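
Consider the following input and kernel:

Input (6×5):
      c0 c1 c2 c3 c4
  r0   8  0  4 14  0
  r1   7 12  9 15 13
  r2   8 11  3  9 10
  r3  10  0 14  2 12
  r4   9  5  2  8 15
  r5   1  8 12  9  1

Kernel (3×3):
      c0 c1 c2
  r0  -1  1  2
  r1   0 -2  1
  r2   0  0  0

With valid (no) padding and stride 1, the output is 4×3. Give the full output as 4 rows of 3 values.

Output[0,0]: The receptive field on the input at this output position is [8 0 4 / 7 12 9 / 8 11 3]. Elementwise product with the kernel and sum: 8·-1 + 0·1 + 4·2 + 12·-2 + 9·1.

-15 29 -7
4 30 24
23 -16 34
10 22 11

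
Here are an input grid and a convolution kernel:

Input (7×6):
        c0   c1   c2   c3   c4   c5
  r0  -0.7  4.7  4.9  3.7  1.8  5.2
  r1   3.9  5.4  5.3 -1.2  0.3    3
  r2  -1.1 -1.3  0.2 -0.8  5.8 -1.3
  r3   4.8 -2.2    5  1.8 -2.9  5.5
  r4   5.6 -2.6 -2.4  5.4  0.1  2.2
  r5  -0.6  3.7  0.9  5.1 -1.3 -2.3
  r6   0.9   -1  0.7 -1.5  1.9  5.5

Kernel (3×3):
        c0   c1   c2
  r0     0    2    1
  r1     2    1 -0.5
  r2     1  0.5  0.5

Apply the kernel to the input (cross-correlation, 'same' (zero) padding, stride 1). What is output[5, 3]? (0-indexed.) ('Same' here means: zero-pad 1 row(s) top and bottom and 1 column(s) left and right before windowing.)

The receptive field on the zero-padded input at this output position is [-2.4 5.4 0.1 / 0.9 5.1 -1.3 / 0.7 -1.5 1.9]. Elementwise product with the kernel and sum: 5.4·2 + 0.1·1 + 0.9·2 + 5.1·1 + -1.3·-0.5 + 0.7·1 + -1.5·0.5 + 1.9·0.5.

19.35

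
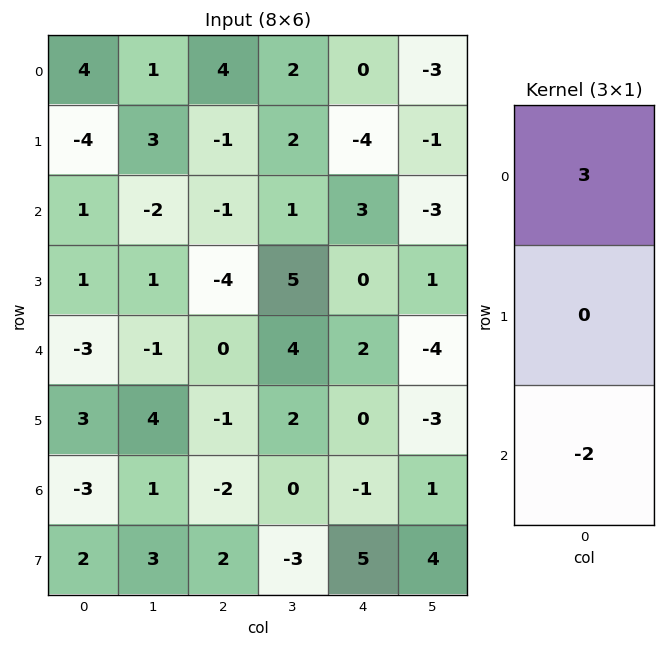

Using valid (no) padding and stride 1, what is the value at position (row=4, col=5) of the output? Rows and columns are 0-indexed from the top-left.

-14

The receptive field on the input at this output position is [-4 / -3 / 1]. Elementwise product with the kernel and sum: -4·3 + 1·-2.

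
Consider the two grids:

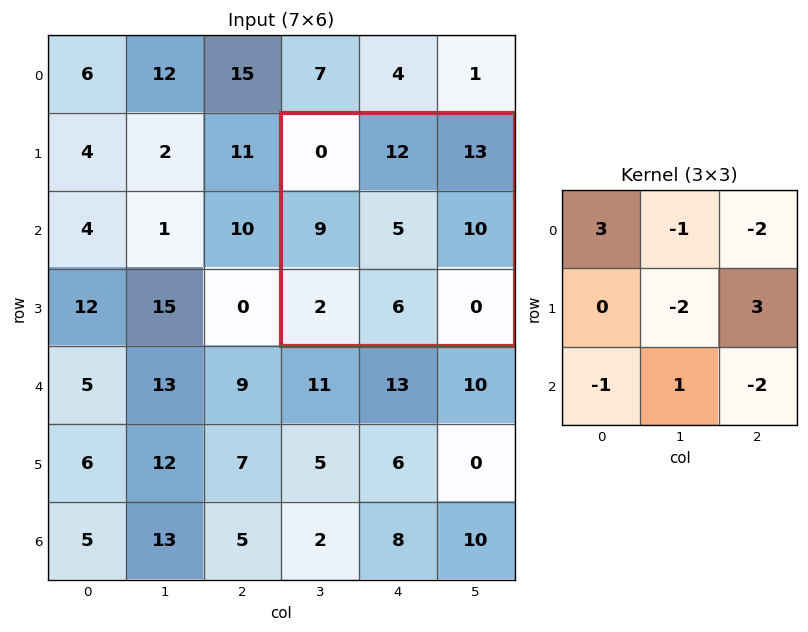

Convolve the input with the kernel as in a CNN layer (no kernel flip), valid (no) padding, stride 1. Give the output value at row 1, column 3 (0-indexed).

The receptive field on the input at this output position is [0 12 13 / 9 5 10 / 2 6 0]. Elementwise product with the kernel and sum: 0·3 + 12·-1 + 13·-2 + 5·-2 + 10·3 + 2·-1 + 6·1 + 0·-2.

-14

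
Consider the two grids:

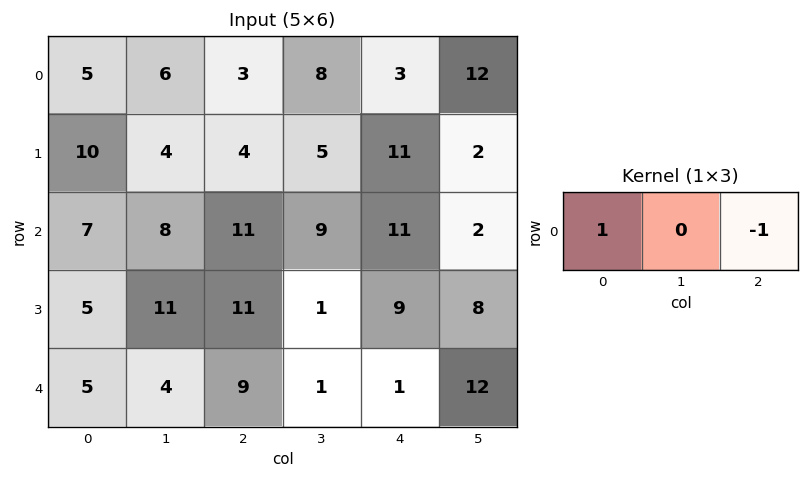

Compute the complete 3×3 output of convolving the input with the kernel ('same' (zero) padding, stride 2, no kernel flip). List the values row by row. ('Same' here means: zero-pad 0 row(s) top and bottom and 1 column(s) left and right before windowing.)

-6 -2 -4
-8 -1 7
-4 3 -11

Output[0,0]: The receptive field on the zero-padded input at this output position is [0 5 6]. Elementwise product with the kernel and sum: 0·1 + 6·-1.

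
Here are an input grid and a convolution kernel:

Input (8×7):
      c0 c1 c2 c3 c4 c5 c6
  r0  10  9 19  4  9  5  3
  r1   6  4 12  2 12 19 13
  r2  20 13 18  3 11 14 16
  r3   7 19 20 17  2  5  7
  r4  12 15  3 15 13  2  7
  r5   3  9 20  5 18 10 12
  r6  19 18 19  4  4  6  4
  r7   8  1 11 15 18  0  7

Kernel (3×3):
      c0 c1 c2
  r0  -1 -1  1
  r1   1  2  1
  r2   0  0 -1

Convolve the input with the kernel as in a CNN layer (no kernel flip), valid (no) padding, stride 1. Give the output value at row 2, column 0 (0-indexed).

The receptive field on the input at this output position is [20 13 18 / 7 19 20 / 12 15 3]. Elementwise product with the kernel and sum: 20·-1 + 13·-1 + 18·1 + 7·1 + 19·2 + 20·1 + 3·-1.

47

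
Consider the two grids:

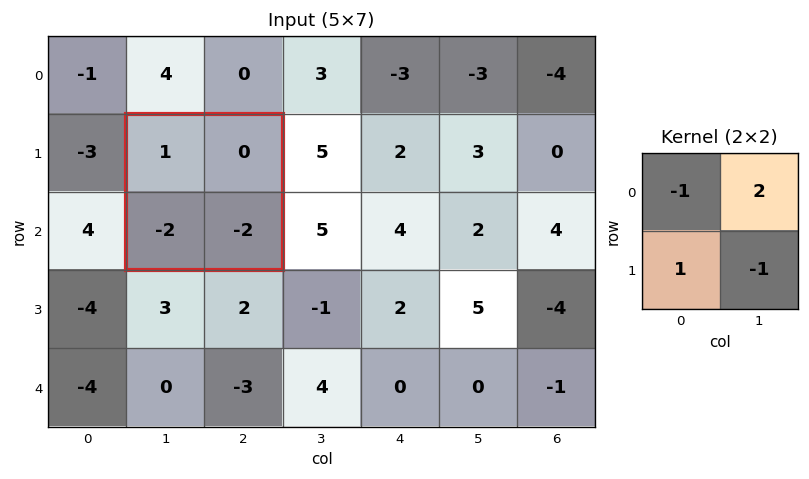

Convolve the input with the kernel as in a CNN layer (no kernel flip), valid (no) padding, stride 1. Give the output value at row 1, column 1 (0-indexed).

-1

The receptive field on the input at this output position is [1 0 / -2 -2]. Elementwise product with the kernel and sum: 1·-1 + 0·2 + -2·1 + -2·-1.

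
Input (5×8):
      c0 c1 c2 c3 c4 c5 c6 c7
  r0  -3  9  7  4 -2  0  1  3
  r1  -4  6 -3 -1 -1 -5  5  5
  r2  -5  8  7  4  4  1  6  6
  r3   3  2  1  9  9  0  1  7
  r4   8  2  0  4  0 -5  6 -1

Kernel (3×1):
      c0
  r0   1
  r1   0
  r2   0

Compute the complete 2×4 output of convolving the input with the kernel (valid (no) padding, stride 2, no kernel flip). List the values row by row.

-3 7 -2 1
-5 7 4 6

Output[0,0]: The receptive field on the input at this output position is [-3 / -4 / -5]. Elementwise product with the kernel and sum: -3·1.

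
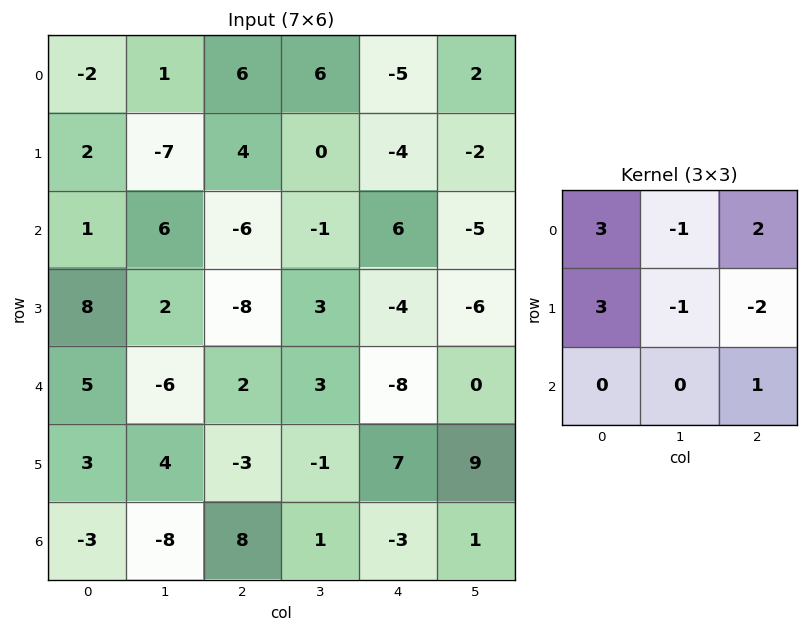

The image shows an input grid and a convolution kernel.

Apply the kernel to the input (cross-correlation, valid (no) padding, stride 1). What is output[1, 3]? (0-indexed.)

-5

The receptive field on the input at this output position is [0 -4 -2 / -1 6 -5 / 3 -4 -6]. Elementwise product with the kernel and sum: 0·3 + -4·-1 + -2·2 + -1·3 + 6·-1 + -5·-2 + -6·1.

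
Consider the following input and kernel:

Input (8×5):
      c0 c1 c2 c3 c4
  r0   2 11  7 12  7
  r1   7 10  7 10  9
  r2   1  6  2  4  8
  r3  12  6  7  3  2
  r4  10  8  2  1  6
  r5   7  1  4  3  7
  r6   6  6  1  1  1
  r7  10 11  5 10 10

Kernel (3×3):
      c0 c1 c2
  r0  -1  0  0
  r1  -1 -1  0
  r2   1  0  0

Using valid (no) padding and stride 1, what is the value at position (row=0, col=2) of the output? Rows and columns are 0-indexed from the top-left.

The receptive field on the input at this output position is [7 12 7 / 7 10 9 / 2 4 8]. Elementwise product with the kernel and sum: 7·-1 + 7·-1 + 10·-1 + 2·1.

-22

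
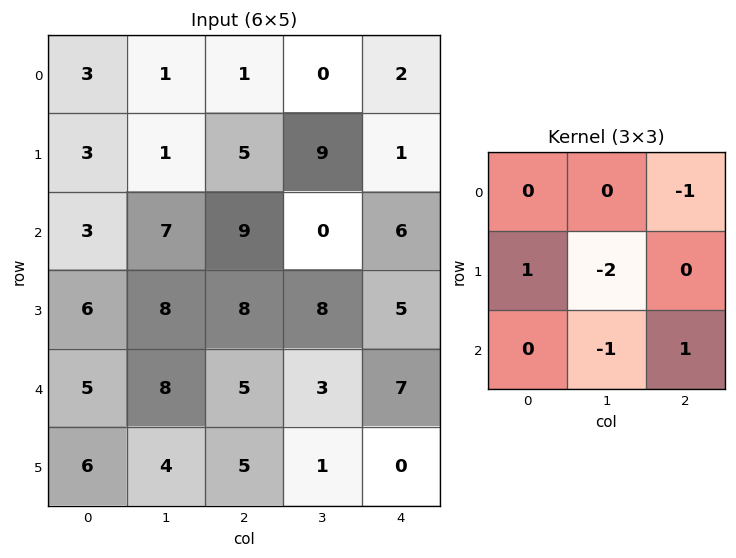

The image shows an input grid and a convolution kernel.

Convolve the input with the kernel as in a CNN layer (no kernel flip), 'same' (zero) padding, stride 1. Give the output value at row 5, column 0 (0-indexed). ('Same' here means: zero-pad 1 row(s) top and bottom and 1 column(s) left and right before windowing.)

-20

The receptive field on the zero-padded input at this output position is [0 5 8 / 0 6 4 / 0 0 0]. Elementwise product with the kernel and sum: 8·-1 + 0·1 + 6·-2 + 0·-1 + 0·1.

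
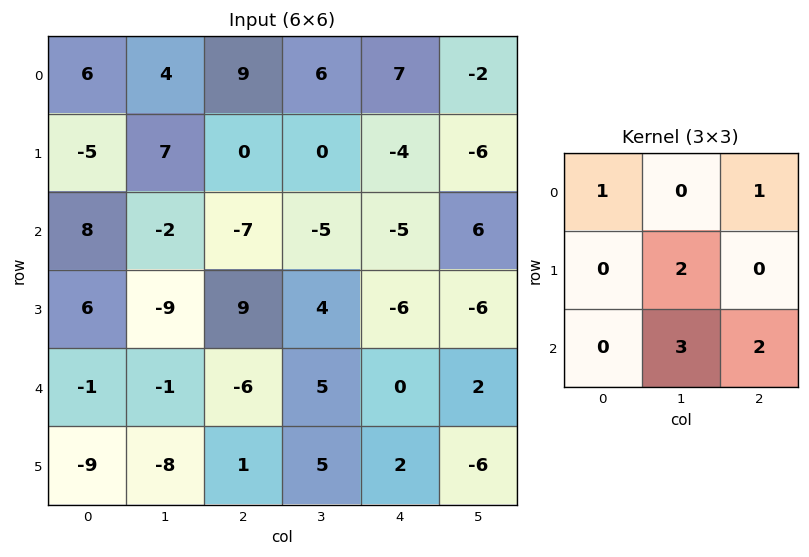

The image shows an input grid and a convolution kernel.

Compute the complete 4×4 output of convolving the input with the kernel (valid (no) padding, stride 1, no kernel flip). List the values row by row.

Output[0,0]: The receptive field on the input at this output position is [6 4 9 / -5 7 0 / 8 -2 -7]. Elementwise product with the kernel and sum: 6·1 + 9·1 + 7·2 + -2·3 + -7·2.

9 -21 -9 -7
-18 28 -14 -46
-32 3 11 -7
-9 -4 32 -8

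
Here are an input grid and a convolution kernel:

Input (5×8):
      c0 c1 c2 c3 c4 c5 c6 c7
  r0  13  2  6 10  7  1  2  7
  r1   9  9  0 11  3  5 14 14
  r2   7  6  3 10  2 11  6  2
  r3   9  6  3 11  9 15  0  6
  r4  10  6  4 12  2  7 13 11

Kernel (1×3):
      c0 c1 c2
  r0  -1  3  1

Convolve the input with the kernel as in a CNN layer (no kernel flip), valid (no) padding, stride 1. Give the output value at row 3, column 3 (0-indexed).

The receptive field on the input at this output position is [11 9 15]. Elementwise product with the kernel and sum: 11·-1 + 9·3 + 15·1.

31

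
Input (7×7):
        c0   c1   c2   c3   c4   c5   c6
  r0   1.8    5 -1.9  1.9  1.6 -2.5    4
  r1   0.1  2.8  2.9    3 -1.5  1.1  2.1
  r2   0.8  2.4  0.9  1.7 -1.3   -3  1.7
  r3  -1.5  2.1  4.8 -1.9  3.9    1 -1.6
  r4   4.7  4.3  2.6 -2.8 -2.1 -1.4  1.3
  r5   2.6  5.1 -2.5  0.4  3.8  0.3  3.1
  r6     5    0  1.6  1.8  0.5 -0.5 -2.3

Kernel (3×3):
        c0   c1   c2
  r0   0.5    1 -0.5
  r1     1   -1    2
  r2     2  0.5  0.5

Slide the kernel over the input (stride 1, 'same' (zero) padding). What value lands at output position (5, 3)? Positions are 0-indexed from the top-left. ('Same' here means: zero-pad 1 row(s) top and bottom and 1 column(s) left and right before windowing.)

The receptive field on the zero-padded input at this output position is [2.6 -2.8 -2.1 / -2.5 0.4 3.8 / 1.6 1.8 0.5]. Elementwise product with the kernel and sum: 2.6·0.5 + -2.8·1 + -2.1·-0.5 + -2.5·1 + 0.4·-1 + 3.8·2 + 1.6·2 + 1.8·0.5 + 0.5·0.5.

8.6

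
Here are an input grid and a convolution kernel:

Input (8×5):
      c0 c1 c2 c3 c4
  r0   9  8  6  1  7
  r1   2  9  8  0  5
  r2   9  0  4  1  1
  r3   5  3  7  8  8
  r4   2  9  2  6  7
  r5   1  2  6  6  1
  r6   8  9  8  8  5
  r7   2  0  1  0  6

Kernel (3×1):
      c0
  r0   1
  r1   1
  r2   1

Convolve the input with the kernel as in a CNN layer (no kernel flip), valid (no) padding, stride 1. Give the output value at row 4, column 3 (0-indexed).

20

The receptive field on the input at this output position is [6 / 6 / 8]. Elementwise product with the kernel and sum: 6·1 + 6·1 + 8·1.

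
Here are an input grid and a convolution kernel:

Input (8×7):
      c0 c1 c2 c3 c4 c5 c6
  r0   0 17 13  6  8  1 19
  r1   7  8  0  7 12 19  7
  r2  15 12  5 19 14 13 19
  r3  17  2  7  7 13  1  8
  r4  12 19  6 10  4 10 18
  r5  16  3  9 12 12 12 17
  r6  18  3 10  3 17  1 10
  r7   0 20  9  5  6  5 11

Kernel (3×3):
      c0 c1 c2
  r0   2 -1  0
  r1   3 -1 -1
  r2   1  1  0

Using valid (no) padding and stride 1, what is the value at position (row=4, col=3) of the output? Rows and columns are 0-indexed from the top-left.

48

The receptive field on the input at this output position is [10 4 10 / 12 12 12 / 3 17 1]. Elementwise product with the kernel and sum: 10·2 + 4·-1 + 12·3 + 12·-1 + 12·-1 + 3·1 + 17·1.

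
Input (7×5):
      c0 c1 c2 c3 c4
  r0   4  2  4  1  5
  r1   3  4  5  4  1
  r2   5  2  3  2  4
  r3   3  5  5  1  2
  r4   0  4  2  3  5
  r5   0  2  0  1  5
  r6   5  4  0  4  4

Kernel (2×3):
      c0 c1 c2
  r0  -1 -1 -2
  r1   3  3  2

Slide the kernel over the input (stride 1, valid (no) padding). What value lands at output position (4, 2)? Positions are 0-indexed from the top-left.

-2

The receptive field on the input at this output position is [2 3 5 / 0 1 5]. Elementwise product with the kernel and sum: 2·-1 + 3·-1 + 5·-2 + 0·3 + 1·3 + 5·2.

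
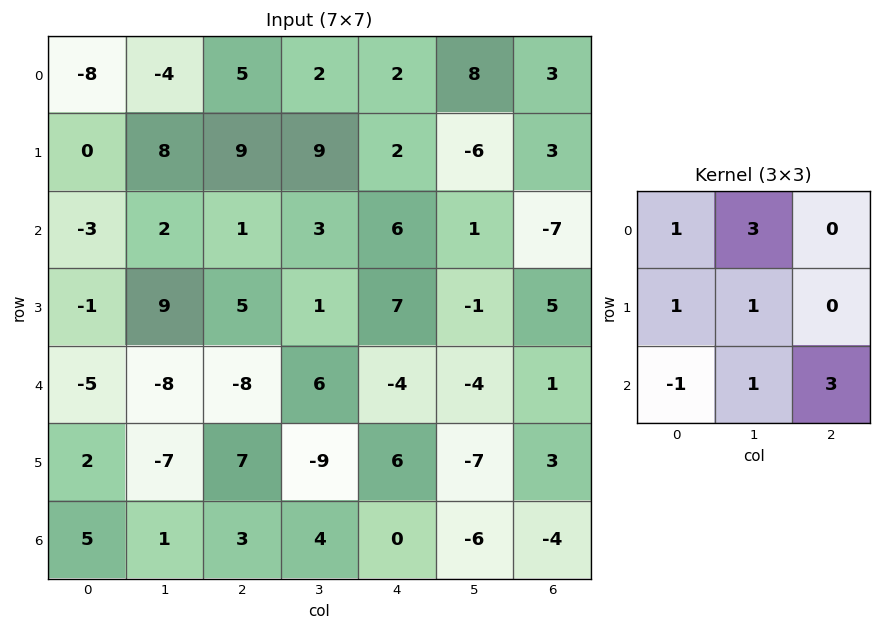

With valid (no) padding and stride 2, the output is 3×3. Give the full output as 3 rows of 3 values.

Output[0,0]: The receptive field on the input at this output position is [-8 -4 5 / 0 8 9 / -3 2 1]. Elementwise product with the kernel and sum: -8·1 + -4·3 + 0·1 + 8·1 + -3·-1 + 2·1 + 1·3.

-4 49 -4
-16 18 18
-29 9 -35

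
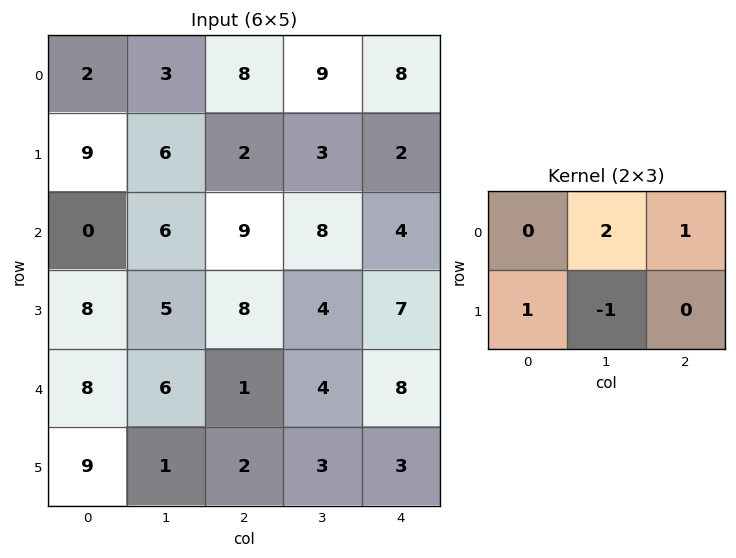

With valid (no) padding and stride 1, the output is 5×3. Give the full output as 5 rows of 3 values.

17 29 25
8 4 9
24 23 24
20 25 12
21 5 15

Output[0,0]: The receptive field on the input at this output position is [2 3 8 / 9 6 2]. Elementwise product with the kernel and sum: 3·2 + 8·1 + 9·1 + 6·-1.
Output[0,1]: The receptive field on the input at this output position is [3 8 9 / 6 2 3]. Elementwise product with the kernel and sum: 8·2 + 9·1 + 6·1 + 2·-1.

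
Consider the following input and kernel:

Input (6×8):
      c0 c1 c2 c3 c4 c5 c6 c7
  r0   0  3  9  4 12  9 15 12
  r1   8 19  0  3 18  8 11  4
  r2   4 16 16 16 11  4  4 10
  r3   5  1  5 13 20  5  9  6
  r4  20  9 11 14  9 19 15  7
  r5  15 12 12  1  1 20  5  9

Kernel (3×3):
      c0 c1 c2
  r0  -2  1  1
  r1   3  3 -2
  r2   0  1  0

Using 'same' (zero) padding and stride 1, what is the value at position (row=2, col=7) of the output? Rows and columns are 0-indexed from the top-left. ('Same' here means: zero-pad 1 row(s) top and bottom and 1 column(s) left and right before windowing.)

30

The receptive field on the zero-padded input at this output position is [11 4 0 / 4 10 0 / 9 6 0]. Elementwise product with the kernel and sum: 11·-2 + 4·1 + 0·1 + 4·3 + 10·3 + 0·-2 + 6·1.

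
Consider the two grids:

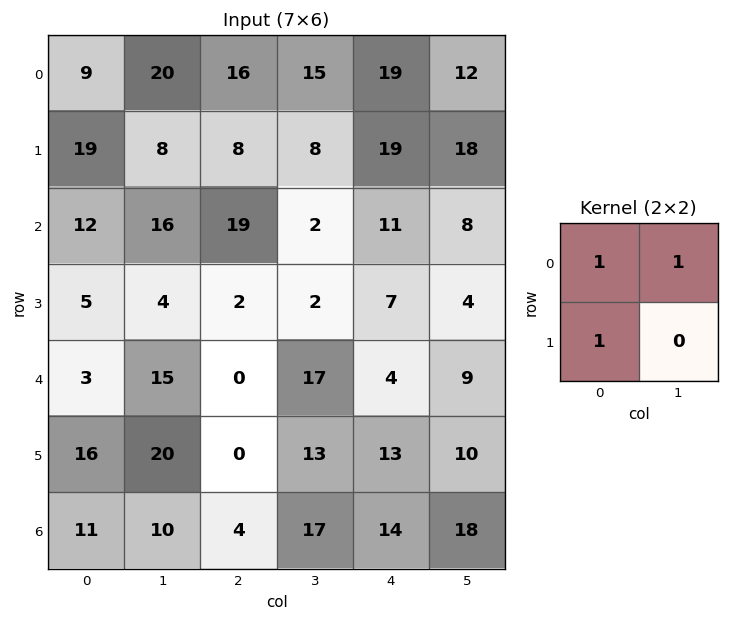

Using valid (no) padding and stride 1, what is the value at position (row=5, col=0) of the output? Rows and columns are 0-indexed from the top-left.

47

The receptive field on the input at this output position is [16 20 / 11 10]. Elementwise product with the kernel and sum: 16·1 + 20·1 + 11·1.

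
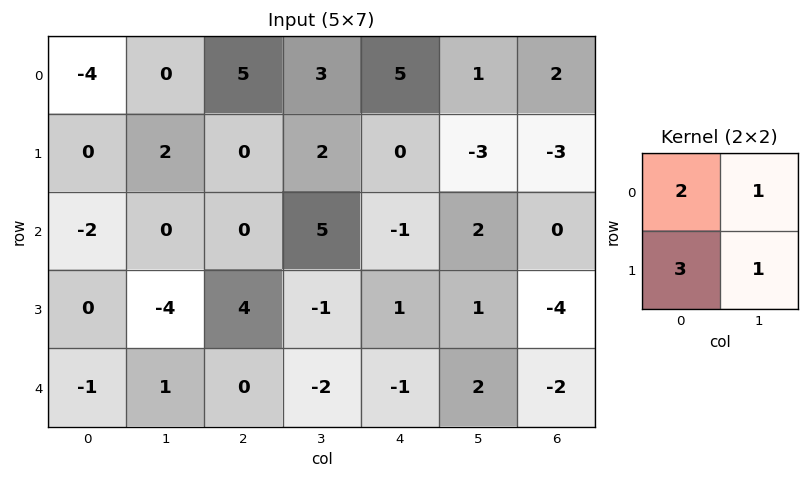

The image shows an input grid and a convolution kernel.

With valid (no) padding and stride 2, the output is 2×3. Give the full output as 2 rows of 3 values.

Output[0,0]: The receptive field on the input at this output position is [-4 0 / 0 2]. Elementwise product with the kernel and sum: -4·2 + 0·1 + 0·3 + 2·1.
Output[0,1]: The receptive field on the input at this output position is [5 3 / 0 2]. Elementwise product with the kernel and sum: 5·2 + 3·1 + 0·3 + 2·1.

-6 15 8
-8 16 4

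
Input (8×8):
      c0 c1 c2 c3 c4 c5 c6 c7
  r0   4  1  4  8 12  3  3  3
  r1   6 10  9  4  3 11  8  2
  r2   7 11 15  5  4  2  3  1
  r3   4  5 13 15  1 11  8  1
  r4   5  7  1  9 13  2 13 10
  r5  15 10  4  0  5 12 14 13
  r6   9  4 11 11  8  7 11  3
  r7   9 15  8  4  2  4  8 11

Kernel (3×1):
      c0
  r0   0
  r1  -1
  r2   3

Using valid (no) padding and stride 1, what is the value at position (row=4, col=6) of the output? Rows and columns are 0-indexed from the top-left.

19

The receptive field on the input at this output position is [13 / 14 / 11]. Elementwise product with the kernel and sum: 14·-1 + 11·3.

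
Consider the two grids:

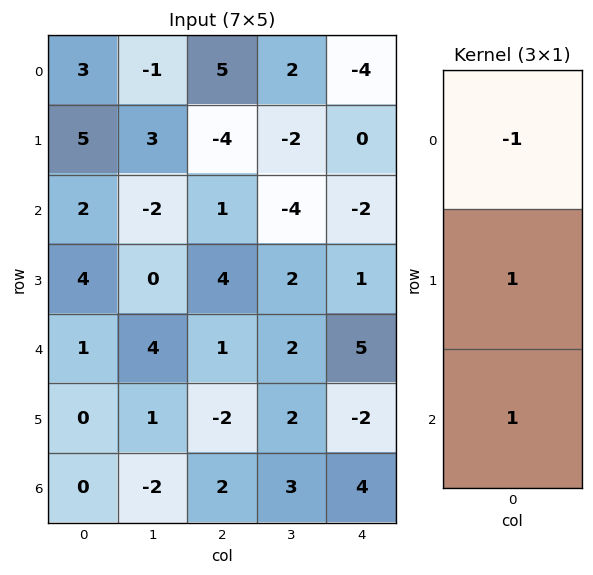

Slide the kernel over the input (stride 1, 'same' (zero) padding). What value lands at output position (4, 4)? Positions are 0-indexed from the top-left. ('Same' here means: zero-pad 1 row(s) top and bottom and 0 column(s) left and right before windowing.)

The receptive field on the zero-padded input at this output position is [1 / 5 / -2]. Elementwise product with the kernel and sum: 1·-1 + 5·1 + -2·1.

2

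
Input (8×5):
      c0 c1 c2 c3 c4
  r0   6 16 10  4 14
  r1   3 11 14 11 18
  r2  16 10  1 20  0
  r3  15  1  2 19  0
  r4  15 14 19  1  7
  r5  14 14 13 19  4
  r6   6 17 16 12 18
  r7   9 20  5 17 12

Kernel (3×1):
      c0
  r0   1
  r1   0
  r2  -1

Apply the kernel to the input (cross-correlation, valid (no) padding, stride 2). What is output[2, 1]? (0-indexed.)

3

The receptive field on the input at this output position is [19 / 13 / 16]. Elementwise product with the kernel and sum: 19·1 + 16·-1.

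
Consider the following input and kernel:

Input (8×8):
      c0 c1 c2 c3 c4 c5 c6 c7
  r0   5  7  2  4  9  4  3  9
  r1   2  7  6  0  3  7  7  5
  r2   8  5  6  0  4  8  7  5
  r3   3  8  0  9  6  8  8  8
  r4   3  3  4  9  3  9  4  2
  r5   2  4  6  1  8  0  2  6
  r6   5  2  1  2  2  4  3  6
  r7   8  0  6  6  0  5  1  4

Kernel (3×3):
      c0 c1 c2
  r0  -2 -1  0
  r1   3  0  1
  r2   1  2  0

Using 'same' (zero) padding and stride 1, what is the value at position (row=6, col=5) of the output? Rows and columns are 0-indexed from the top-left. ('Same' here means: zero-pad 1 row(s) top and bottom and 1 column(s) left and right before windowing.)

3

The receptive field on the zero-padded input at this output position is [8 0 2 / 2 4 3 / 0 5 1]. Elementwise product with the kernel and sum: 8·-2 + 0·-1 + 2·3 + 3·1 + 0·1 + 5·2.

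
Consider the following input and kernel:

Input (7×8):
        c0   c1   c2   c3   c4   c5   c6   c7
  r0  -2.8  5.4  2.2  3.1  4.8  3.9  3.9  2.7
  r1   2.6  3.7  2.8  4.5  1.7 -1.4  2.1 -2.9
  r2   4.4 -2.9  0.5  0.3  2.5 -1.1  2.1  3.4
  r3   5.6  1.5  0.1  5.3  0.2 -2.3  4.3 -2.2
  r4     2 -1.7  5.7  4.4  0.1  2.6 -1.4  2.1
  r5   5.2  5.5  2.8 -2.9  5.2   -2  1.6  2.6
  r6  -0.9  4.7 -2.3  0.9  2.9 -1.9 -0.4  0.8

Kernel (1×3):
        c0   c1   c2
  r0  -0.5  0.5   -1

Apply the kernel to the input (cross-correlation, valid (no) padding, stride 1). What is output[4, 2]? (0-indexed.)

-0.75

The receptive field on the input at this output position is [5.7 4.4 0.1]. Elementwise product with the kernel and sum: 5.7·-0.5 + 4.4·0.5 + 0.1·-1.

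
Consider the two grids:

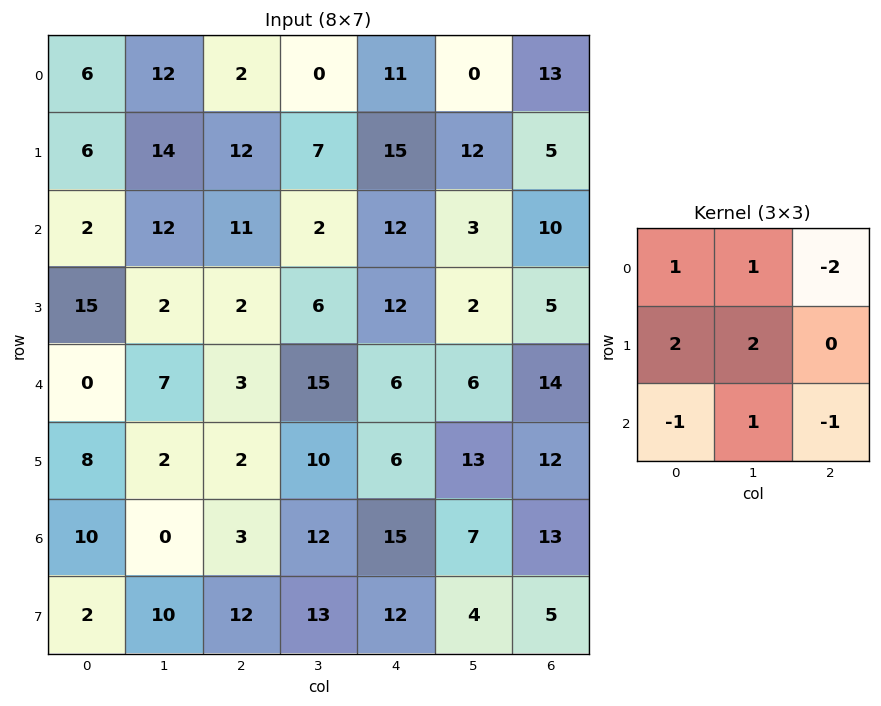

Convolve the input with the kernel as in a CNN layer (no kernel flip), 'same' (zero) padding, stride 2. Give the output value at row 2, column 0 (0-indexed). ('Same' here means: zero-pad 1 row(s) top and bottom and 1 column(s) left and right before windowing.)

The receptive field on the zero-padded input at this output position is [0 15 2 / 0 0 7 / 0 8 2]. Elementwise product with the kernel and sum: 0·1 + 15·1 + 2·-2 + 0·2 + 0·2 + 0·-1 + 8·1 + 2·-1.

17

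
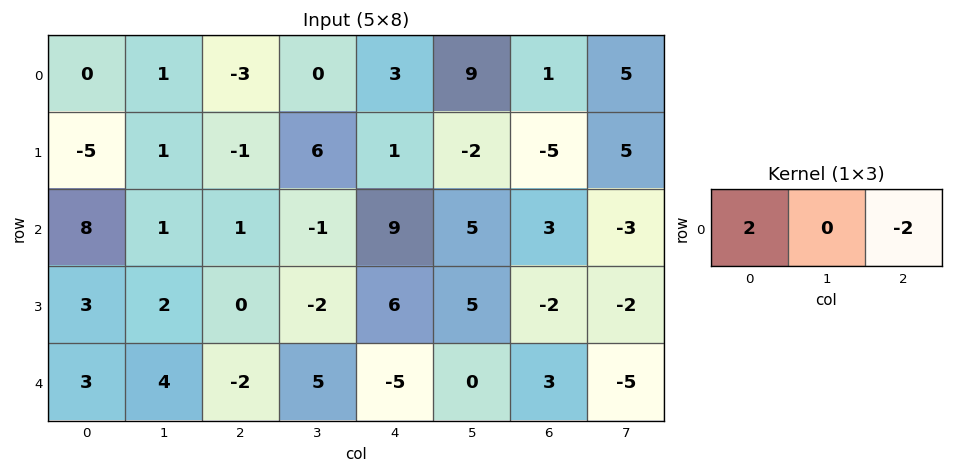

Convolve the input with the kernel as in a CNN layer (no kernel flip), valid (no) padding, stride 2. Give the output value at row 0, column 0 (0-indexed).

6

The receptive field on the input at this output position is [0 1 -3]. Elementwise product with the kernel and sum: 0·2 + -3·-2.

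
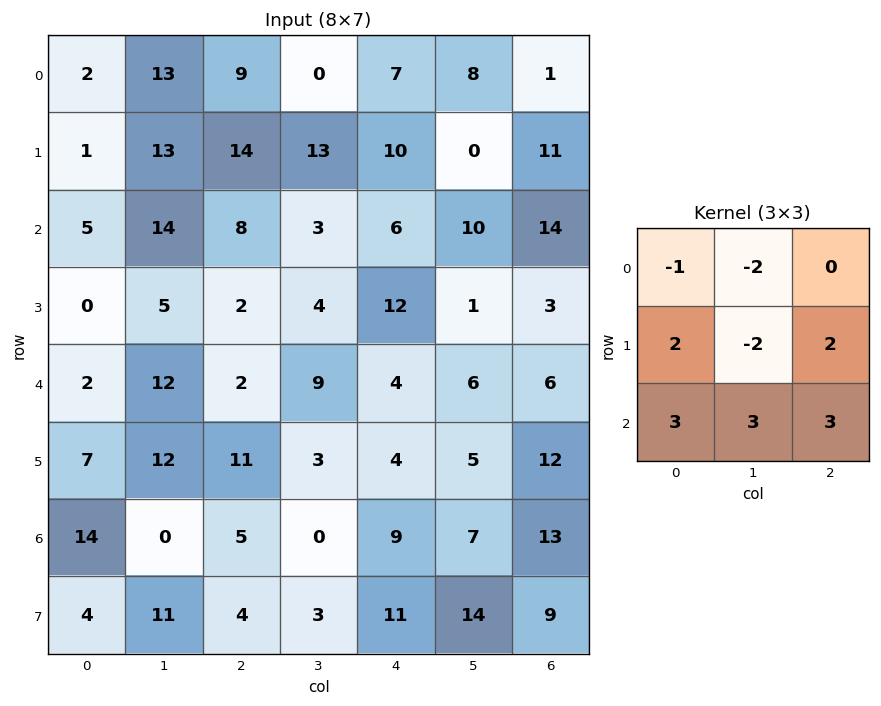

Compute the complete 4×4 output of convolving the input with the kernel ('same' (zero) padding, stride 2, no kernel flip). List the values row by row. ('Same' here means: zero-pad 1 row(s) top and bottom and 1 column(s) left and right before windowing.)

Output[0,0]: The receptive field on the zero-padded input at this output position is [0 0 0 / 0 2 13 / 0 1 13]. Elementwise product with the kernel and sum: 0·-1 + 0·-2 + 0·2 + 2·-2 + 13·2 + 0·3 + 1·3 + 13·3.

64 128 71 47
31 10 32 -18
77 107 30 44
3 10 69 28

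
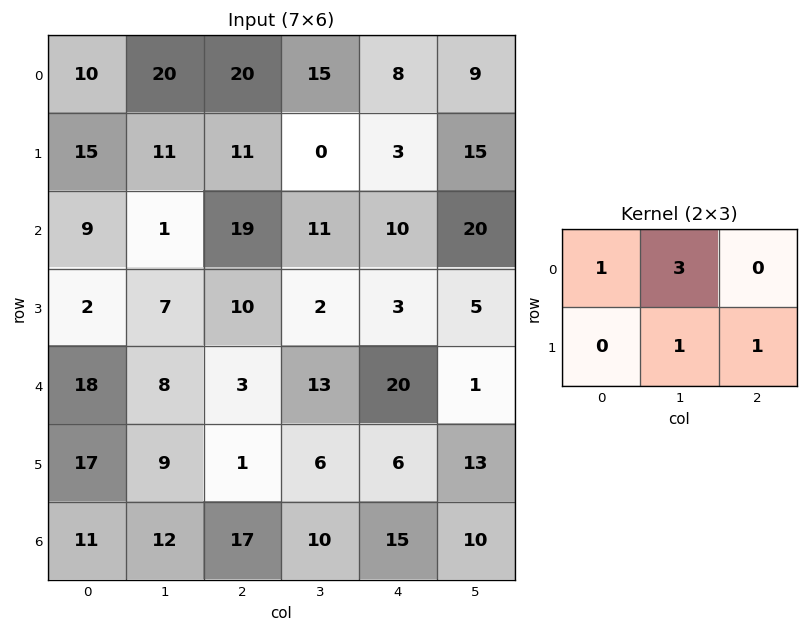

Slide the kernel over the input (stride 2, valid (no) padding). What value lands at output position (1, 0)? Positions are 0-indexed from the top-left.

29

The receptive field on the input at this output position is [9 1 19 / 2 7 10]. Elementwise product with the kernel and sum: 9·1 + 1·3 + 7·1 + 10·1.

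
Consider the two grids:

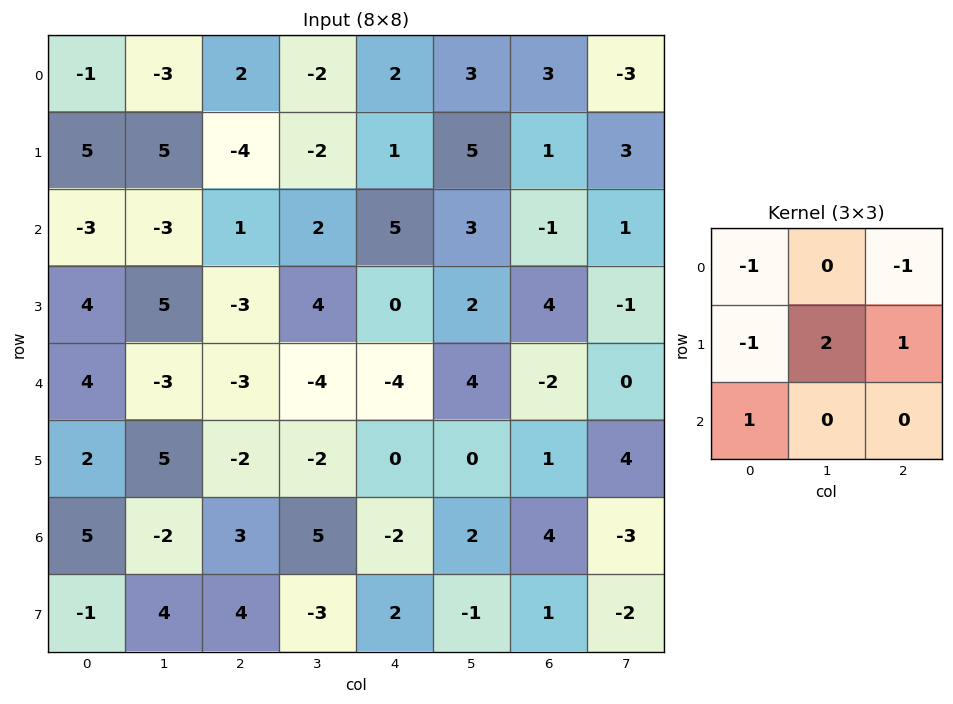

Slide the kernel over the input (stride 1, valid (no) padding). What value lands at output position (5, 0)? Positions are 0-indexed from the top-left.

-7

The receptive field on the input at this output position is [2 5 -2 / 5 -2 3 / -1 4 4]. Elementwise product with the kernel and sum: 2·-1 + -2·-1 + 5·-1 + -2·2 + 3·1 + -1·1.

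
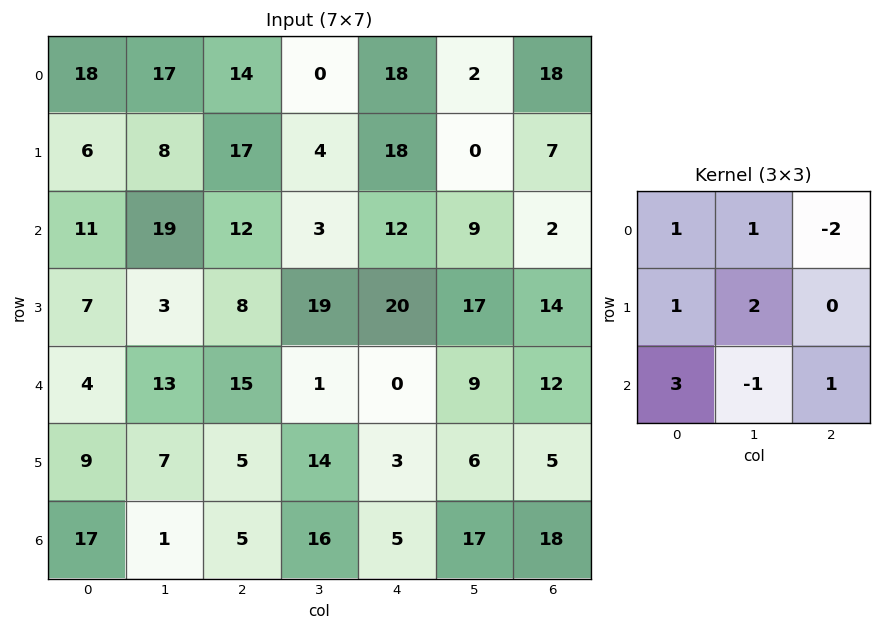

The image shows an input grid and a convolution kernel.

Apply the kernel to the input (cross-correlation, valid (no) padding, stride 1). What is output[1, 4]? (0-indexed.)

The receptive field on the input at this output position is [18 0 7 / 12 9 2 / 20 17 14]. Elementwise product with the kernel and sum: 18·1 + 0·1 + 7·-2 + 12·1 + 9·2 + 20·3 + 17·-1 + 14·1.

91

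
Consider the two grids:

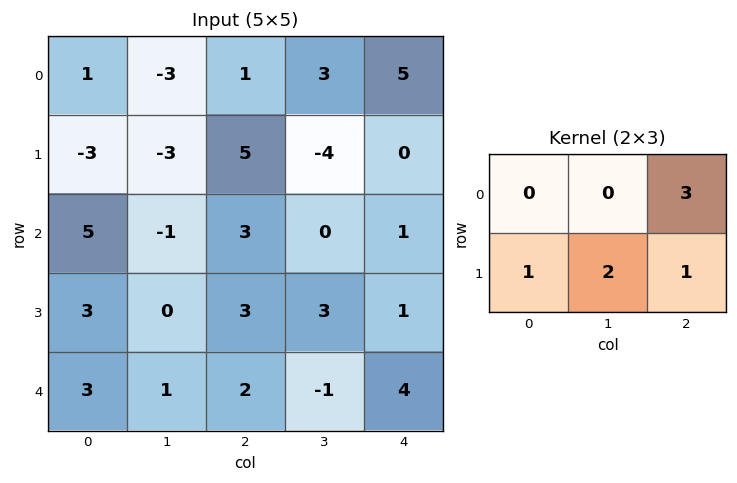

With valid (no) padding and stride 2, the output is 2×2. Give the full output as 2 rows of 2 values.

Output[0,0]: The receptive field on the input at this output position is [1 -3 1 / -3 -3 5]. Elementwise product with the kernel and sum: 1·3 + -3·1 + -3·2 + 5·1.

-1 12
15 13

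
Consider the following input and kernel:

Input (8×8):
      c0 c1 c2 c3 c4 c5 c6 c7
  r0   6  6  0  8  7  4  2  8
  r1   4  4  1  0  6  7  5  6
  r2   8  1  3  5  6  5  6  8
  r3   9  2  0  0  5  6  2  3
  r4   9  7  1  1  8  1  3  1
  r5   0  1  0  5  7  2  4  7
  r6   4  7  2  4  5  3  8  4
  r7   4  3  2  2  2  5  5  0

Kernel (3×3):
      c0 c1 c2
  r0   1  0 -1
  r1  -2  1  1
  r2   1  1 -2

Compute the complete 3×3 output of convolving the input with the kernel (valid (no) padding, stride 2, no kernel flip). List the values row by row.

6 -7 4
3 -12 1
16 1 -11

Output[0,0]: The receptive field on the input at this output position is [6 6 0 / 4 4 1 / 8 1 3]. Elementwise product with the kernel and sum: 6·1 + 0·-1 + 4·-2 + 4·1 + 1·1 + 8·1 + 1·1 + 3·-2.
Output[0,1]: The receptive field on the input at this output position is [0 8 7 / 1 0 6 / 3 5 6]. Elementwise product with the kernel and sum: 0·1 + 7·-1 + 1·-2 + 0·1 + 6·1 + 3·1 + 5·1 + 6·-2.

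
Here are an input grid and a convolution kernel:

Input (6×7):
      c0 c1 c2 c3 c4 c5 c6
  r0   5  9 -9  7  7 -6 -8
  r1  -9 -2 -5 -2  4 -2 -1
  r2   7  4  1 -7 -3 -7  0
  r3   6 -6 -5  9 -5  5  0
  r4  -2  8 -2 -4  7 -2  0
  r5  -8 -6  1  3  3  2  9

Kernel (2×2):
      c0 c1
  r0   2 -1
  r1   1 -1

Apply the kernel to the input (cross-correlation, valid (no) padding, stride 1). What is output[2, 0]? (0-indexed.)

The receptive field on the input at this output position is [7 4 / 6 -6]. Elementwise product with the kernel and sum: 7·2 + 4·-1 + 6·1 + -6·-1.

22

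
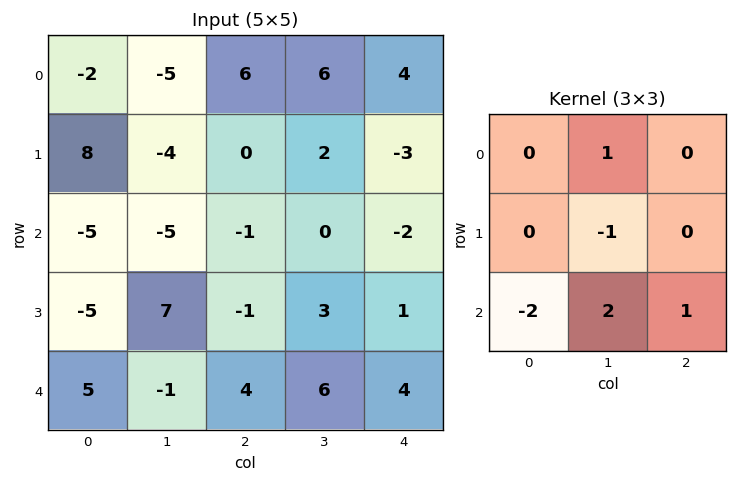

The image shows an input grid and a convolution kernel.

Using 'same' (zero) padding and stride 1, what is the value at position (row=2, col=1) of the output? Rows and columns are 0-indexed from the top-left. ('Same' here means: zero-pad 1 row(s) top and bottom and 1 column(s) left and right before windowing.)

24

The receptive field on the zero-padded input at this output position is [8 -4 0 / -5 -5 -1 / -5 7 -1]. Elementwise product with the kernel and sum: -4·1 + -5·-1 + -5·-2 + 7·2 + -1·1.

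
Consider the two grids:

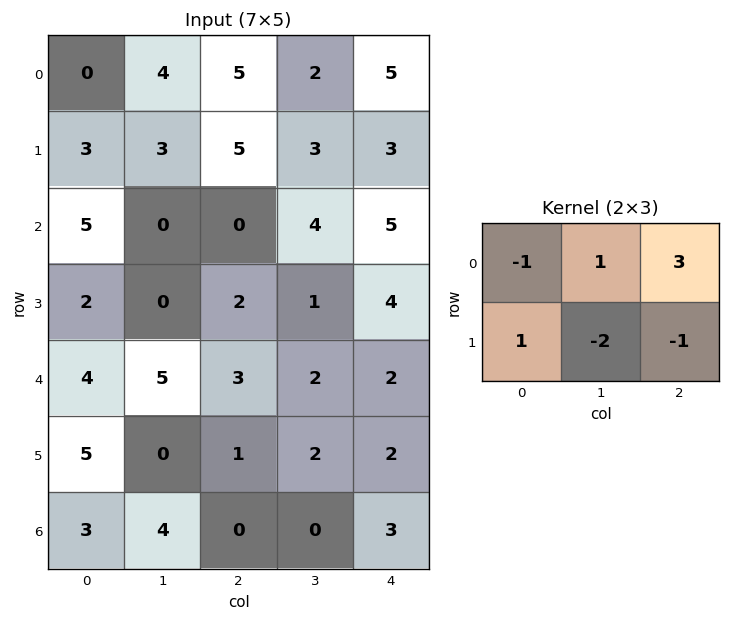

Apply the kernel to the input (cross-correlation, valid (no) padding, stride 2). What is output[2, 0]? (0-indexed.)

The receptive field on the input at this output position is [4 5 3 / 5 0 1]. Elementwise product with the kernel and sum: 4·-1 + 5·1 + 3·3 + 5·1 + 0·-2 + 1·-1.

14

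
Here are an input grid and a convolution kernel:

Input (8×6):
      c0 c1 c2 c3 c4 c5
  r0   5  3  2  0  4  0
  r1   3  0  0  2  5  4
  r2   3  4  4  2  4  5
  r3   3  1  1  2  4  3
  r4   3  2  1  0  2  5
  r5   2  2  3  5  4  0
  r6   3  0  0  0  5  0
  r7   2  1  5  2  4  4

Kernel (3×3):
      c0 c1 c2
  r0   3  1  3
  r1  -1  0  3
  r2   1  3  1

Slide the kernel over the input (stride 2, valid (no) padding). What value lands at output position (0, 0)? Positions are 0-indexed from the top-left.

The receptive field on the input at this output position is [5 3 2 / 3 0 0 / 3 4 4]. Elementwise product with the kernel and sum: 5·3 + 3·1 + 2·3 + 3·-1 + 0·3 + 3·1 + 4·3 + 4·1.

40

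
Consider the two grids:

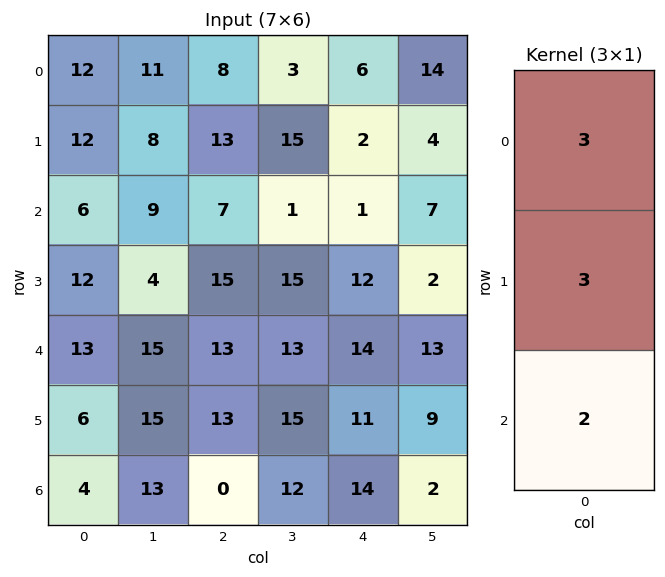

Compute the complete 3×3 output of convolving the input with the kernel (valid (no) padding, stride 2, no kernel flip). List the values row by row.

84 77 26
80 92 67
65 78 103

Output[0,0]: The receptive field on the input at this output position is [12 / 12 / 6]. Elementwise product with the kernel and sum: 12·3 + 12·3 + 6·2.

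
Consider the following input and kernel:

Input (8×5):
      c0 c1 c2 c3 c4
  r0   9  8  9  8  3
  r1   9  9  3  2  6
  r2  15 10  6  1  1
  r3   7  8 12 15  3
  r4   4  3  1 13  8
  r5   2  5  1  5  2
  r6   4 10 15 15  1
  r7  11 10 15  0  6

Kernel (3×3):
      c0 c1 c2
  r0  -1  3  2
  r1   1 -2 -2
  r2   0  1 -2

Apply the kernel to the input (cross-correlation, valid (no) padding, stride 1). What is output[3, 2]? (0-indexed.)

-1

The receptive field on the input at this output position is [12 15 3 / 1 13 8 / 1 5 2]. Elementwise product with the kernel and sum: 12·-1 + 15·3 + 3·2 + 1·1 + 13·-2 + 8·-2 + 5·1 + 2·-2.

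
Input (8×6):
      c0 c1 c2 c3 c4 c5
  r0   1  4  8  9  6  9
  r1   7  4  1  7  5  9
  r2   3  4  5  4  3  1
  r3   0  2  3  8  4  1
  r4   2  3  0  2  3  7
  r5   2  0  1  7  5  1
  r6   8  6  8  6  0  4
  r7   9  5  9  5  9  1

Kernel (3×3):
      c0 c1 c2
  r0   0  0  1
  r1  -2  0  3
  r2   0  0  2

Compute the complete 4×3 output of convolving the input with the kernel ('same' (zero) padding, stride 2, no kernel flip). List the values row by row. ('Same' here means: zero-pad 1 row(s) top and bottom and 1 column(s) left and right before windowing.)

20 33 27
20 27 6
11 22 20
28 23 3

Output[0,0]: The receptive field on the zero-padded input at this output position is [0 0 0 / 0 1 4 / 0 7 4]. Elementwise product with the kernel and sum: 0·1 + 0·-2 + 4·3 + 4·2.
Output[0,1]: The receptive field on the zero-padded input at this output position is [0 0 0 / 4 8 9 / 4 1 7]. Elementwise product with the kernel and sum: 0·1 + 4·-2 + 9·3 + 7·2.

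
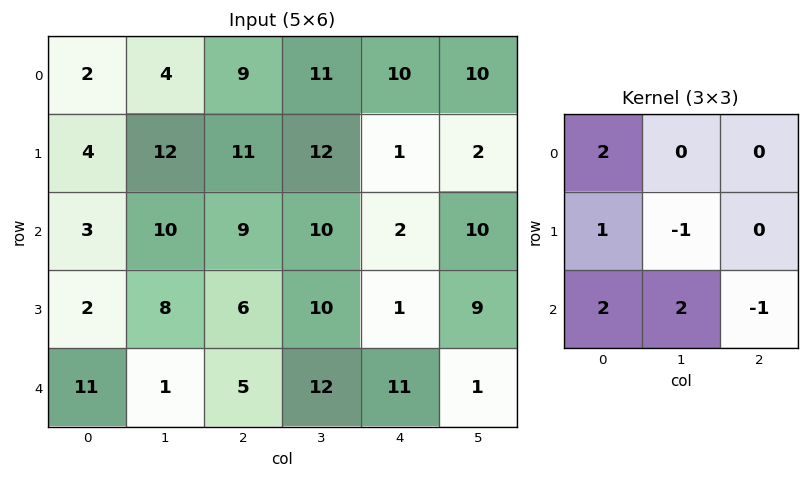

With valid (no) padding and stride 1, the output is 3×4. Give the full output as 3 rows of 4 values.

Output[0,0]: The receptive field on the input at this output position is [2 4 9 / 4 12 11 / 3 10 9]. Elementwise product with the kernel and sum: 2·2 + 4·1 + 12·-1 + 3·2 + 10·2 + 9·-1.
Output[0,1]: The receptive field on the input at this output position is [4 9 11 / 12 11 12 / 10 9 10]. Elementwise product with the kernel and sum: 4·2 + 12·1 + 11·-1 + 10·2 + 9·2 + 10·-1.

13 37 53 47
15 43 52 45
19 22 37 74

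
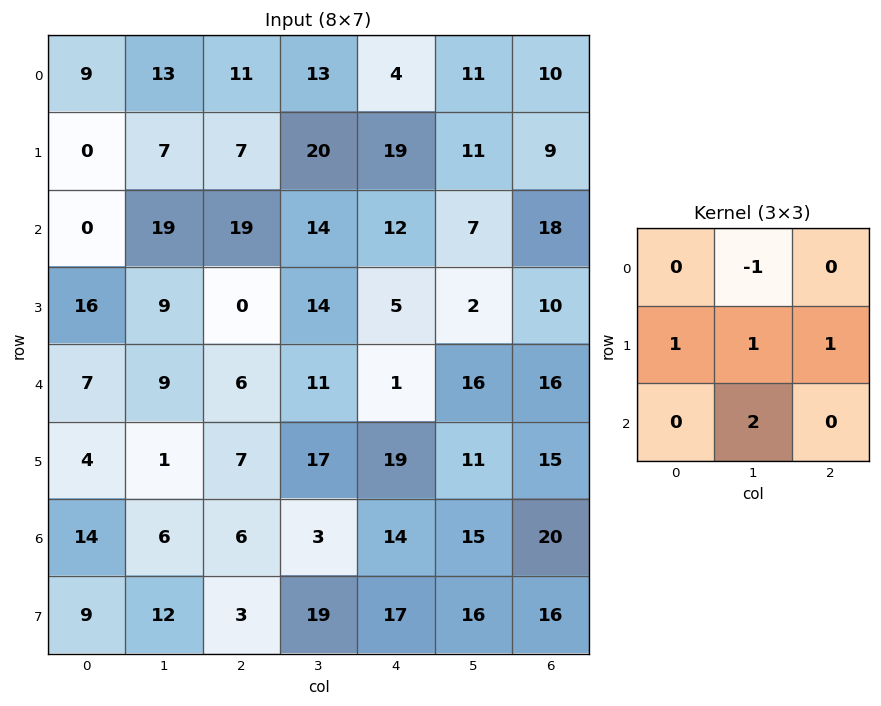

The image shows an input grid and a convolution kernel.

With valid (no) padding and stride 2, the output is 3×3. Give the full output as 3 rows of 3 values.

Output[0,0]: The receptive field on the input at this output position is [9 13 11 / 0 7 7 / 0 19 19]. Elementwise product with the kernel and sum: 13·-1 + 0·1 + 7·1 + 7·1 + 19·2.
Output[0,1]: The receptive field on the input at this output position is [11 13 4 / 7 20 19 / 19 14 12]. Elementwise product with the kernel and sum: 13·-1 + 7·1 + 20·1 + 19·1 + 14·2.

39 61 42
24 27 42
15 38 59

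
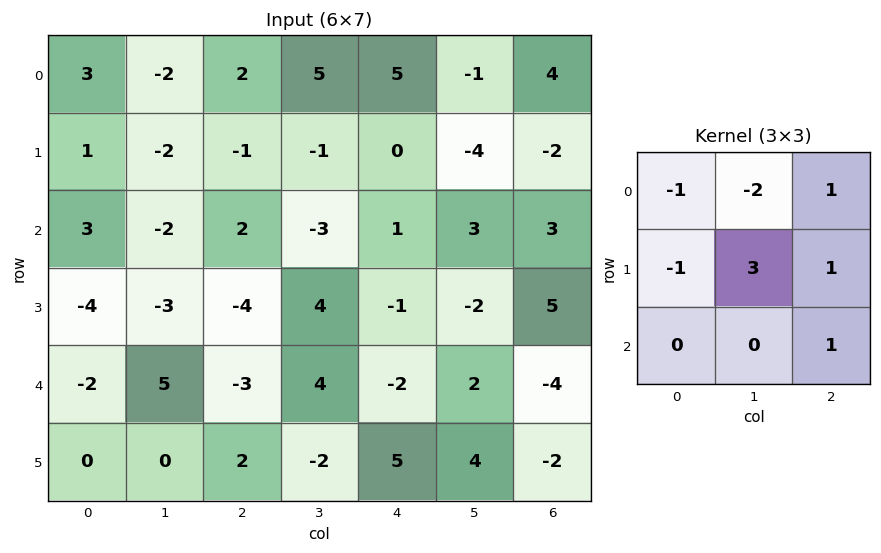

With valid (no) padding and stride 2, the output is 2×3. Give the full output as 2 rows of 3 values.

-3 -8 -10
-9 18 -8

Output[0,0]: The receptive field on the input at this output position is [3 -2 2 / 1 -2 -1 / 3 -2 2]. Elementwise product with the kernel and sum: 3·-1 + -2·-2 + 2·1 + 1·-1 + -2·3 + -1·1 + 2·1.
Output[0,1]: The receptive field on the input at this output position is [2 5 5 / -1 -1 0 / 2 -3 1]. Elementwise product with the kernel and sum: 2·-1 + 5·-2 + 5·1 + -1·-1 + -1·3 + 0·1 + 1·1.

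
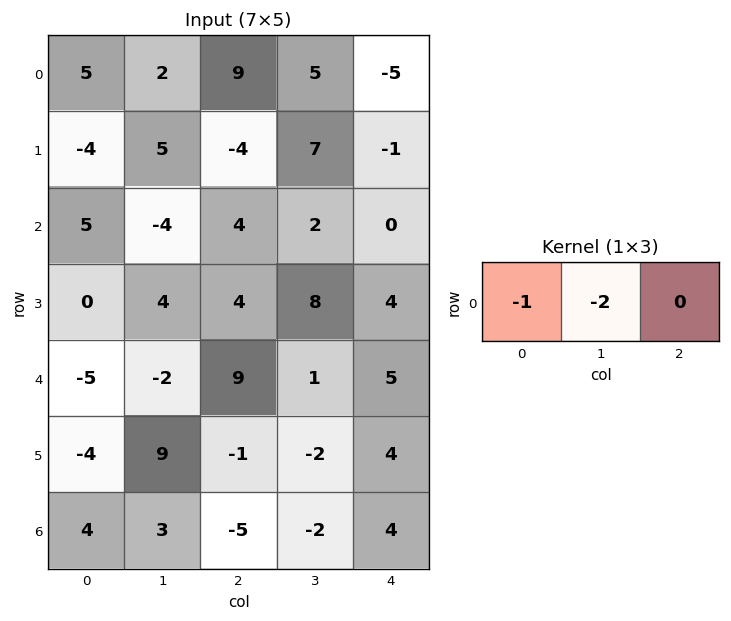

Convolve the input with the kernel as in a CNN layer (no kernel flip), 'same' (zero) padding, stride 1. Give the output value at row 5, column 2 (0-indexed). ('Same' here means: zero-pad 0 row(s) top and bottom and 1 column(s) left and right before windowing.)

-7

The receptive field on the zero-padded input at this output position is [9 -1 -2]. Elementwise product with the kernel and sum: 9·-1 + -1·-2.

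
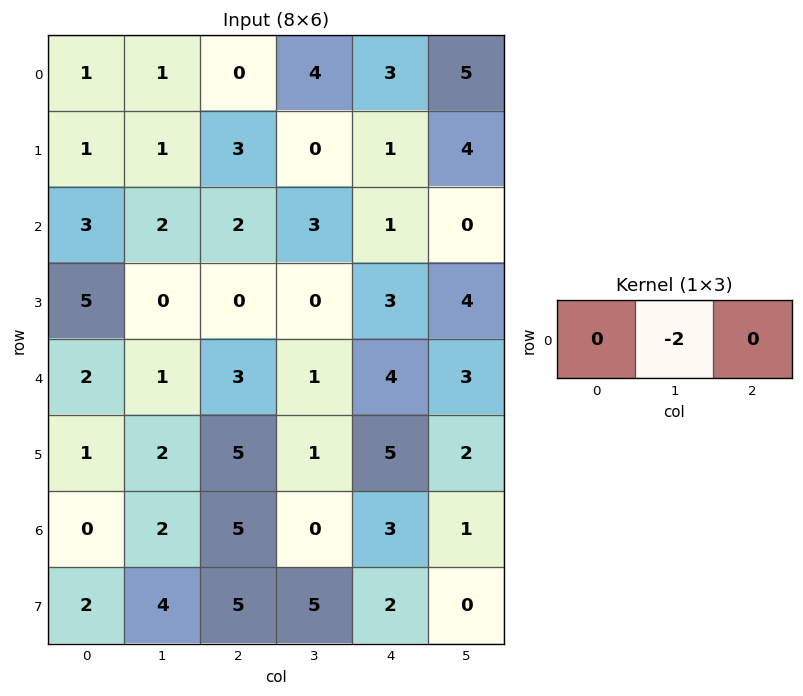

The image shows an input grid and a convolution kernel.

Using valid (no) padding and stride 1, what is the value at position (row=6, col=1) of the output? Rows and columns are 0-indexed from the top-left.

-10

The receptive field on the input at this output position is [2 5 0]. Elementwise product with the kernel and sum: 5·-2.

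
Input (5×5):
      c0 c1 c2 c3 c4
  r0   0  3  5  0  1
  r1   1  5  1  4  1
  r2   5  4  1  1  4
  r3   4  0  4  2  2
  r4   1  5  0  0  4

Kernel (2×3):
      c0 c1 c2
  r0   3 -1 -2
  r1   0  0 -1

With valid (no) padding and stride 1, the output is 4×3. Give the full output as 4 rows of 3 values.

-14 0 12
-5 5 -7
5 7 -8
4 -8 2

Output[0,0]: The receptive field on the input at this output position is [0 3 5 / 1 5 1]. Elementwise product with the kernel and sum: 0·3 + 3·-1 + 5·-2 + 1·-1.
Output[0,1]: The receptive field on the input at this output position is [3 5 0 / 5 1 4]. Elementwise product with the kernel and sum: 3·3 + 5·-1 + 0·-2 + 4·-1.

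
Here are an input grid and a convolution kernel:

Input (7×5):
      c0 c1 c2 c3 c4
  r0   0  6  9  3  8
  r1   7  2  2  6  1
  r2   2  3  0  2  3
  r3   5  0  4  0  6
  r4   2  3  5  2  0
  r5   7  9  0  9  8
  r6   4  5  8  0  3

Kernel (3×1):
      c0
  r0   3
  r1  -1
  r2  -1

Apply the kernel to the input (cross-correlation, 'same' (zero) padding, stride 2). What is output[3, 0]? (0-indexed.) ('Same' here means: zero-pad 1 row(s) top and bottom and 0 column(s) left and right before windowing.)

The receptive field on the zero-padded input at this output position is [7 / 4 / 0]. Elementwise product with the kernel and sum: 7·3 + 4·-1 + 0·-1.

17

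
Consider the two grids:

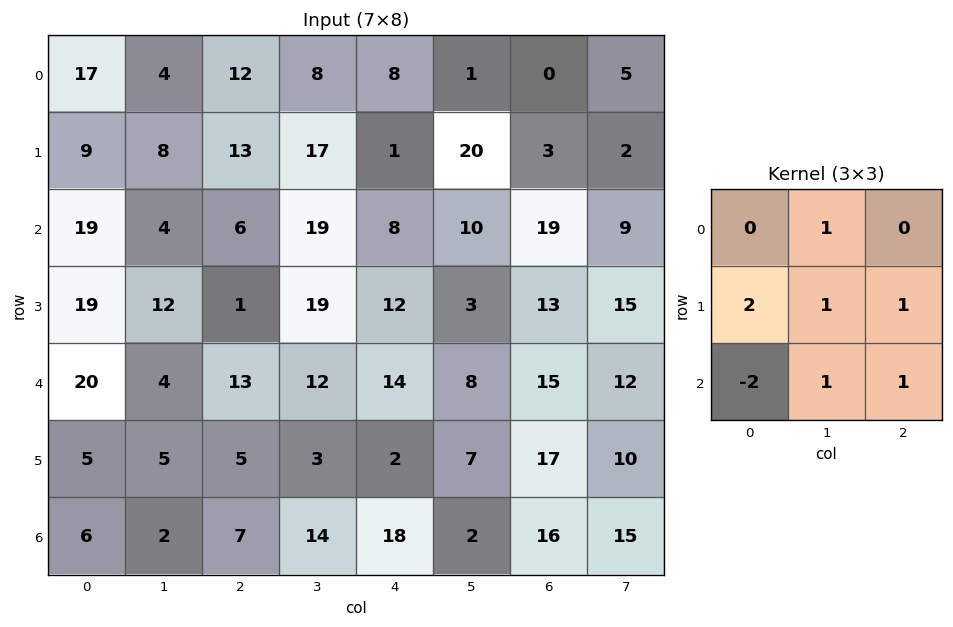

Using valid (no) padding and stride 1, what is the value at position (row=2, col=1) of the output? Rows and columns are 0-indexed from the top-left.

The receptive field on the input at this output position is [4 6 19 / 12 1 19 / 4 13 12]. Elementwise product with the kernel and sum: 6·1 + 12·2 + 1·1 + 19·1 + 4·-2 + 13·1 + 12·1.

67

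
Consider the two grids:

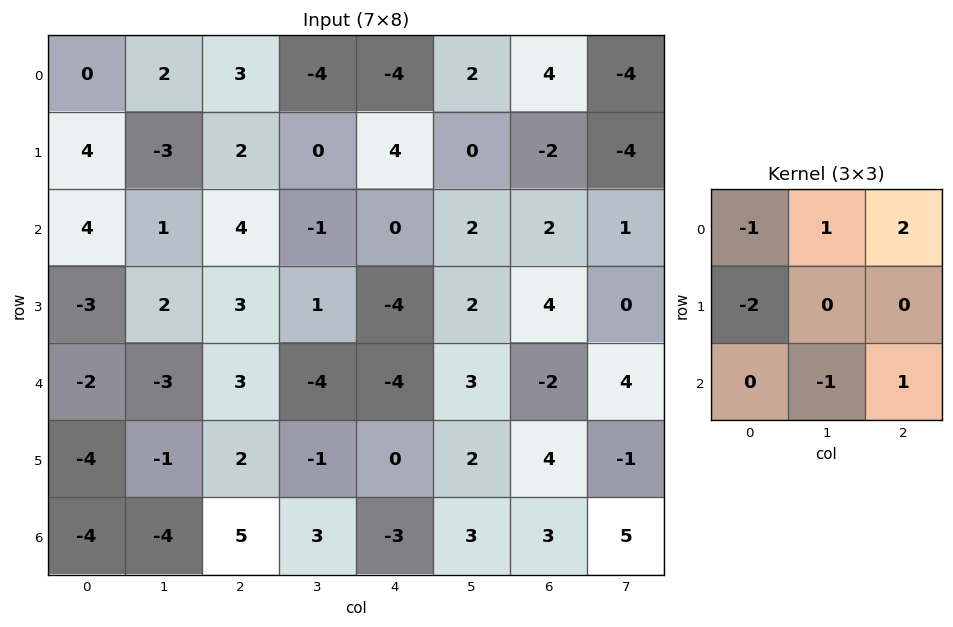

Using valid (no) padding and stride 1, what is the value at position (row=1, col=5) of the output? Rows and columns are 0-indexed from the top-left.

-18

The receptive field on the input at this output position is [0 -2 -4 / 2 2 1 / 2 4 0]. Elementwise product with the kernel and sum: 0·-1 + -2·1 + -4·2 + 2·-2 + 4·-1 + 0·1.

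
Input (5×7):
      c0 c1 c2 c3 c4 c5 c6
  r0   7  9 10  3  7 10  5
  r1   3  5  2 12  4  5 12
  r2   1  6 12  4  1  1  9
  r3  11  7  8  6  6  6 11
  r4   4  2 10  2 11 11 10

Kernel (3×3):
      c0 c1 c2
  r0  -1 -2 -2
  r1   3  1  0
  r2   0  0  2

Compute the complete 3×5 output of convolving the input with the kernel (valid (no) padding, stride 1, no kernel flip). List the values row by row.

-7 -10 -10 5 -2
8 9 18 -5 -12
23 -5 30 38 23

Output[0,0]: The receptive field on the input at this output position is [7 9 10 / 3 5 2 / 1 6 12]. Elementwise product with the kernel and sum: 7·-1 + 9·-2 + 10·-2 + 3·3 + 5·1 + 12·2.
Output[0,1]: The receptive field on the input at this output position is [9 10 3 / 5 2 12 / 6 12 4]. Elementwise product with the kernel and sum: 9·-1 + 10·-2 + 3·-2 + 5·3 + 2·1 + 4·2.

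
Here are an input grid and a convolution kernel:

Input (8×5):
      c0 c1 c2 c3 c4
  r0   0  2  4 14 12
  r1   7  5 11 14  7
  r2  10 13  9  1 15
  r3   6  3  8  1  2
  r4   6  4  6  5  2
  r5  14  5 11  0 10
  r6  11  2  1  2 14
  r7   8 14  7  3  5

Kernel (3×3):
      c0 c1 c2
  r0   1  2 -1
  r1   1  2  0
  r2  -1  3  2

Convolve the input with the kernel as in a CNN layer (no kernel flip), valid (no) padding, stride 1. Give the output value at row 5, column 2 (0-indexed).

The receptive field on the input at this output position is [11 0 10 / 1 2 14 / 7 3 5]. Elementwise product with the kernel and sum: 11·1 + 0·2 + 10·-1 + 1·1 + 2·2 + 7·-1 + 3·3 + 5·2.

18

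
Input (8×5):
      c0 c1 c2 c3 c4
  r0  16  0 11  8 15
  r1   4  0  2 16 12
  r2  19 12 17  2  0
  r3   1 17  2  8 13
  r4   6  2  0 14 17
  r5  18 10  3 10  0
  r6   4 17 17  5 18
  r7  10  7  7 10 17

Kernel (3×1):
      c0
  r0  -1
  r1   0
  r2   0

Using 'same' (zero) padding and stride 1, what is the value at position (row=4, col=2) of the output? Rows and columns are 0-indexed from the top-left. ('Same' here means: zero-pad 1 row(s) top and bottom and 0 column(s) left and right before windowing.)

-2

The receptive field on the zero-padded input at this output position is [2 / 0 / 3]. Elementwise product with the kernel and sum: 2·-1.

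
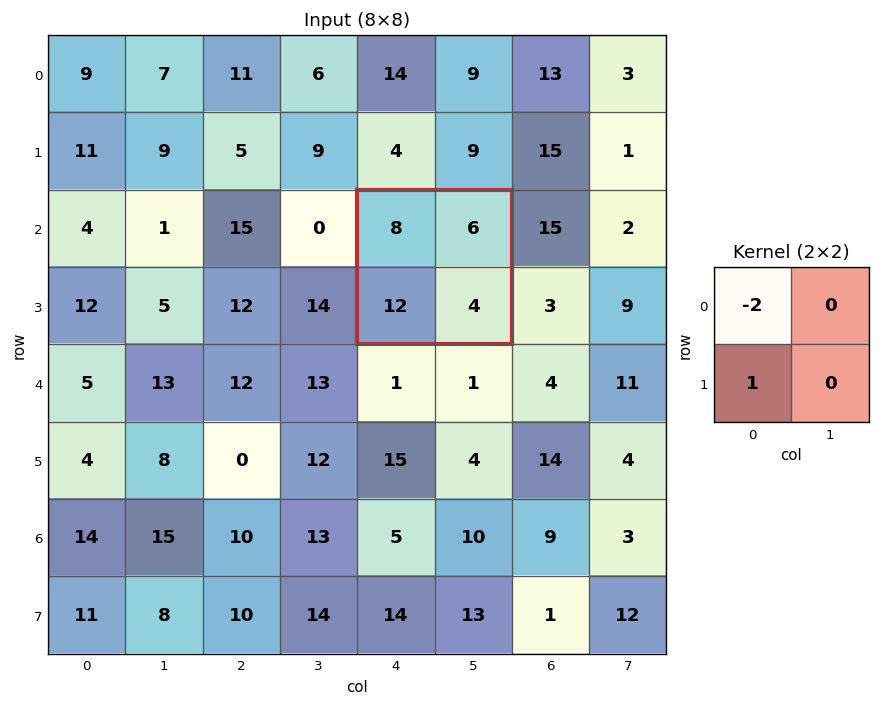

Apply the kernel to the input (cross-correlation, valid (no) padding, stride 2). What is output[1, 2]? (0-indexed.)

The receptive field on the input at this output position is [8 6 / 12 4]. Elementwise product with the kernel and sum: 8·-2 + 12·1.

-4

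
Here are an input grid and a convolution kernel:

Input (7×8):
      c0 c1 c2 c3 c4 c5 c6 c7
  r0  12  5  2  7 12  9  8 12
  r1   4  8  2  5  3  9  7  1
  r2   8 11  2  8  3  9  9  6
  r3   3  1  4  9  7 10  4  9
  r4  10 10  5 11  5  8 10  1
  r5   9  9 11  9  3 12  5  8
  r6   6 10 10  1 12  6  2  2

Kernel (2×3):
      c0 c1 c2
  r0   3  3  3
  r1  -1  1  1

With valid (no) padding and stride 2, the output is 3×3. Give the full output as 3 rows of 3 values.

63 69 100
65 51 70
86 64 83

Output[0,0]: The receptive field on the input at this output position is [12 5 2 / 4 8 2]. Elementwise product with the kernel and sum: 12·3 + 5·3 + 2·3 + 4·-1 + 8·1 + 2·1.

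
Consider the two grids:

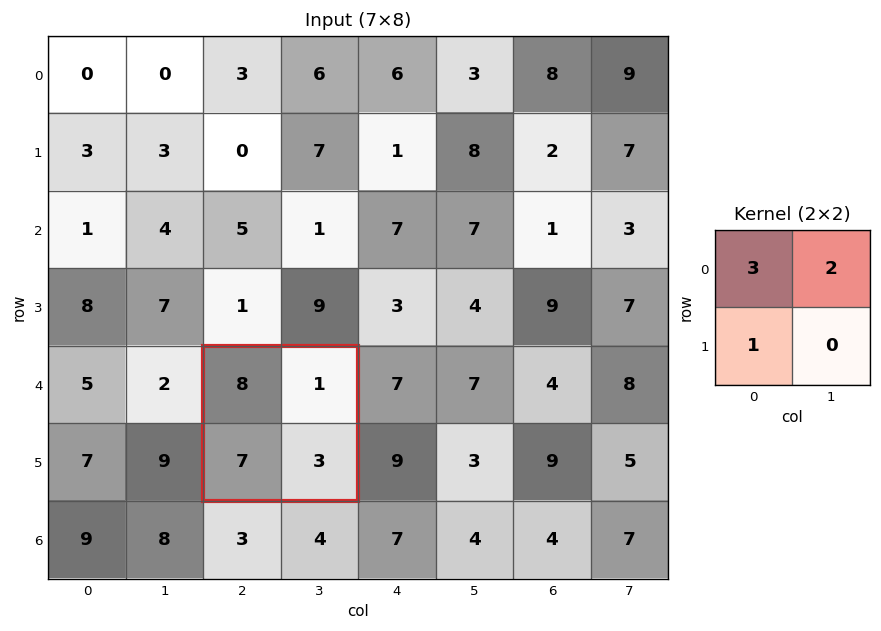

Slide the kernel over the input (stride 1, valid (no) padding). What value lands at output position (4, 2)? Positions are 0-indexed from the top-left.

33

The receptive field on the input at this output position is [8 1 / 7 3]. Elementwise product with the kernel and sum: 8·3 + 1·2 + 7·1.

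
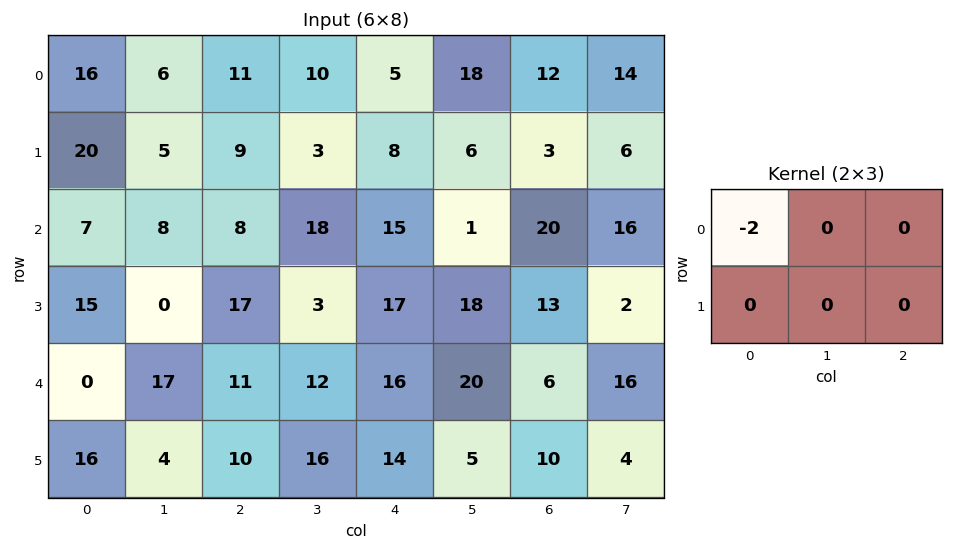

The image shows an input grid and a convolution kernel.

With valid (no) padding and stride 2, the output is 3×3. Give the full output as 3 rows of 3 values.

-32 -22 -10
-14 -16 -30
0 -22 -32

Output[0,0]: The receptive field on the input at this output position is [16 6 11 / 20 5 9]. Elementwise product with the kernel and sum: 16·-2.
Output[0,1]: The receptive field on the input at this output position is [11 10 5 / 9 3 8]. Elementwise product with the kernel and sum: 11·-2.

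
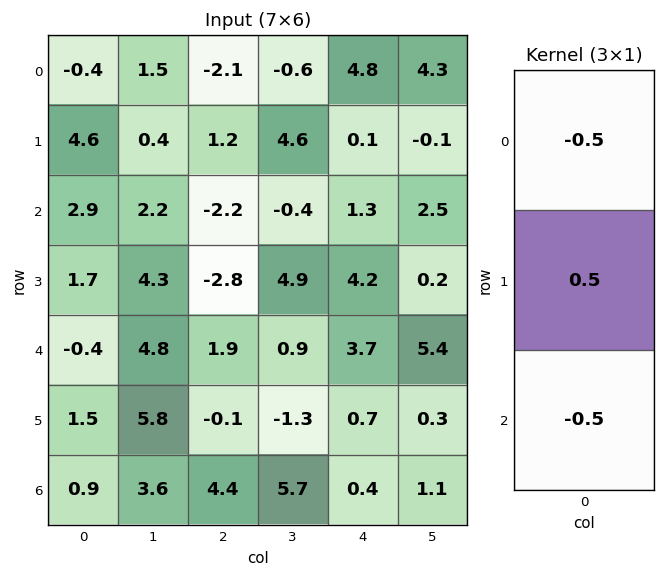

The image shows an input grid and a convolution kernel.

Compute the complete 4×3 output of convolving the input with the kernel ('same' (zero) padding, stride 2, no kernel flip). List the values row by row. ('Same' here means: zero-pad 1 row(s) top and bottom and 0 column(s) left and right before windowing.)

-2.5 -1.65 2.35
-1.7 -0.3 -1.5
-1.8 2.4 -0.6
-0.3 2.25 -0.15

Output[0,0]: The receptive field on the zero-padded input at this output position is [0 / -0.4 / 4.6]. Elementwise product with the kernel and sum: 0·-0.5 + -0.4·0.5 + 4.6·-0.5.
Output[0,1]: The receptive field on the zero-padded input at this output position is [0 / -2.1 / 1.2]. Elementwise product with the kernel and sum: 0·-0.5 + -2.1·0.5 + 1.2·-0.5.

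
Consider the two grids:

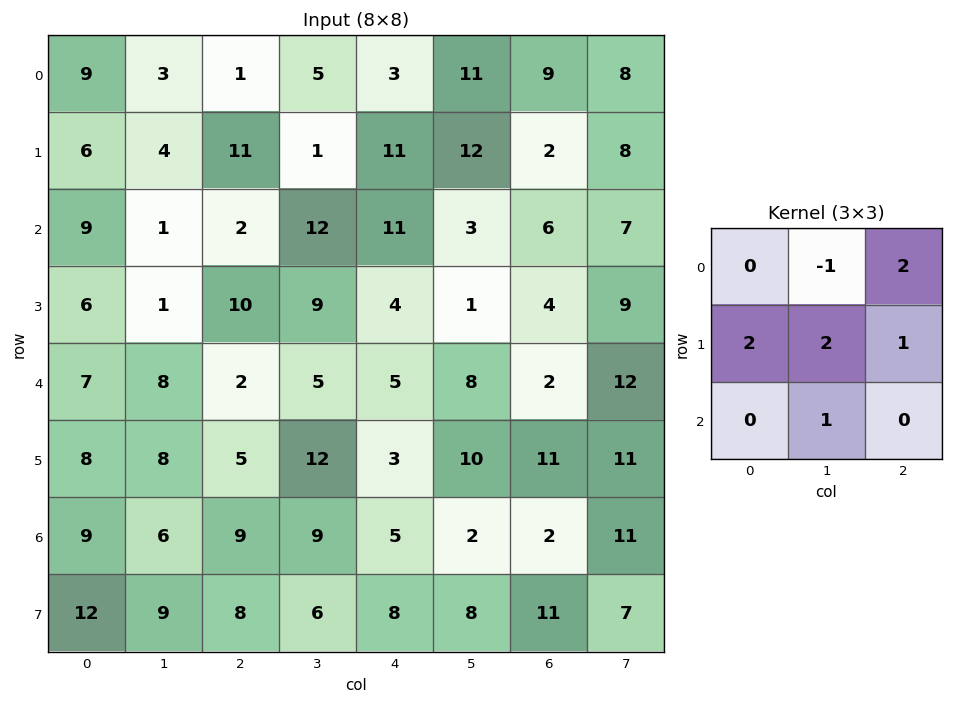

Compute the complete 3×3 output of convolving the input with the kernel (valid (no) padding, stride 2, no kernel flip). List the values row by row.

Output[0,0]: The receptive field on the input at this output position is [9 3 1 / 6 4 11 / 9 1 2]. Elementwise product with the kernel and sum: 3·-1 + 1·2 + 6·2 + 4·2 + 11·1 + 1·1.

31 48 58
35 57 31
39 51 35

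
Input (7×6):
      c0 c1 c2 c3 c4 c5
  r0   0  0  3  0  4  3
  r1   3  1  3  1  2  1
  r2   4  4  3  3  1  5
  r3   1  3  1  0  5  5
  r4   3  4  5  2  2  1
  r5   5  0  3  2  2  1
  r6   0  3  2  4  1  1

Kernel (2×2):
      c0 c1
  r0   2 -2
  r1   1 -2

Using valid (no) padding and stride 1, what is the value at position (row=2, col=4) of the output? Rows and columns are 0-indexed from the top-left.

-13

The receptive field on the input at this output position is [1 5 / 5 5]. Elementwise product with the kernel and sum: 1·2 + 5·-2 + 5·1 + 5·-2.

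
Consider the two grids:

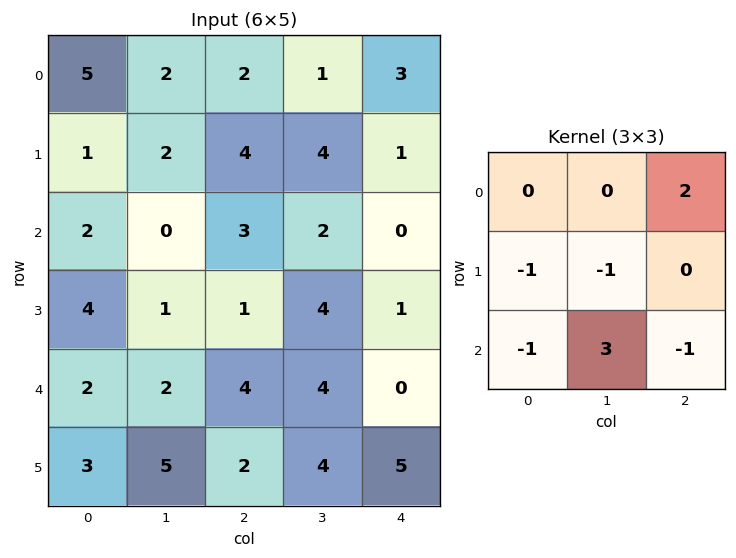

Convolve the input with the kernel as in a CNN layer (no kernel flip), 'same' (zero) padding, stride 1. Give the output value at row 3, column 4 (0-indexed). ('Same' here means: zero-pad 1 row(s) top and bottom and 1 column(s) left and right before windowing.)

The receptive field on the zero-padded input at this output position is [2 0 0 / 4 1 0 / 4 0 0]. Elementwise product with the kernel and sum: 0·2 + 4·-1 + 1·-1 + 4·-1 + 0·3 + 0·-1.

-9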